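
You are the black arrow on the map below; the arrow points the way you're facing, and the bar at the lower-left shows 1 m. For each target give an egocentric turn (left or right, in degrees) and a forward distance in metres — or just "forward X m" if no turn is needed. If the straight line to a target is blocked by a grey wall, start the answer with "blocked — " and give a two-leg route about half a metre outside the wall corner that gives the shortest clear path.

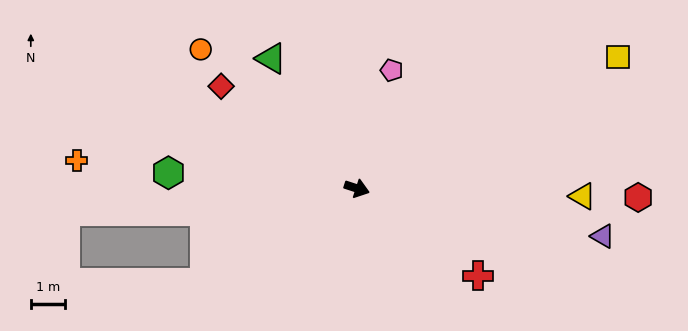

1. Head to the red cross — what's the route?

turn right 18°, forward 4.3 m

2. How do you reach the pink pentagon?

turn left 92°, forward 3.6 m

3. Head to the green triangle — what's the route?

turn left 141°, forward 4.5 m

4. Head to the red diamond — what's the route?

turn left 161°, forward 4.9 m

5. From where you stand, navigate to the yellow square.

turn left 45°, forward 8.5 m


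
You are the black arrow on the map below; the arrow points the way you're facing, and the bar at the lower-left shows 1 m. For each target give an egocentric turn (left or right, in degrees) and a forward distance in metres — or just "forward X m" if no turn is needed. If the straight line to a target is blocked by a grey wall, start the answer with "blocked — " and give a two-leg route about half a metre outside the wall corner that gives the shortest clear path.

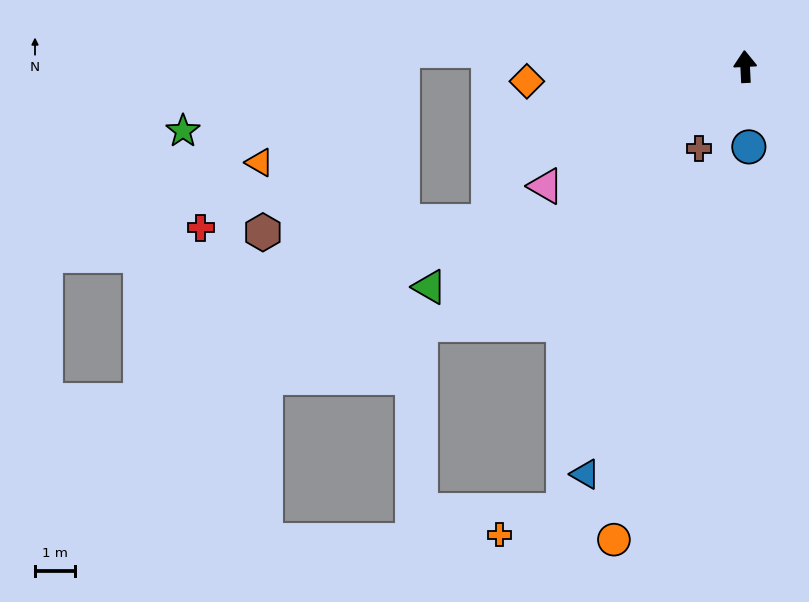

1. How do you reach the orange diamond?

turn left 91°, forward 5.4 m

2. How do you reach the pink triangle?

turn left 118°, forward 5.8 m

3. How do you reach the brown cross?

turn left 148°, forward 2.3 m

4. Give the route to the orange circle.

turn left 162°, forward 12.2 m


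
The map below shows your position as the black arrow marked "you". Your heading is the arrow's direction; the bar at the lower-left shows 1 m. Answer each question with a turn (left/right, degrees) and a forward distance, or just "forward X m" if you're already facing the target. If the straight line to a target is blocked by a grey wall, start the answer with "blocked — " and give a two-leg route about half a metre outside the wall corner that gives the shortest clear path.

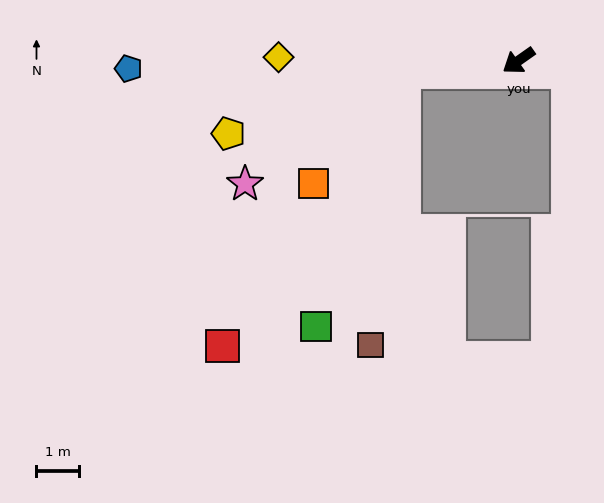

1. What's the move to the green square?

blocked — turn right 30°, forward 2.7 m, then turn left 66°, forward 6.3 m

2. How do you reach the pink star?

blocked — turn right 30°, forward 2.7 m, then turn left 30°, forward 4.5 m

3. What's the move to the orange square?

blocked — turn right 30°, forward 2.7 m, then turn left 46°, forward 3.4 m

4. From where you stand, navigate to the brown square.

blocked — turn right 30°, forward 2.7 m, then turn left 78°, forward 6.4 m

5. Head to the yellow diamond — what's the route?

turn right 36°, forward 5.6 m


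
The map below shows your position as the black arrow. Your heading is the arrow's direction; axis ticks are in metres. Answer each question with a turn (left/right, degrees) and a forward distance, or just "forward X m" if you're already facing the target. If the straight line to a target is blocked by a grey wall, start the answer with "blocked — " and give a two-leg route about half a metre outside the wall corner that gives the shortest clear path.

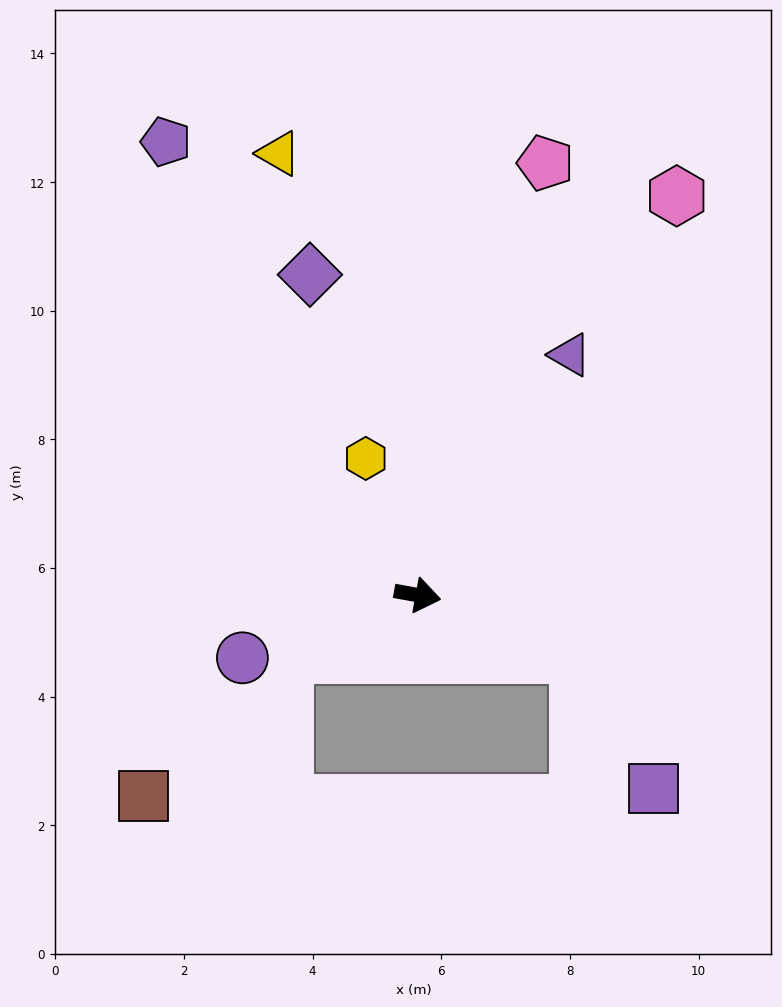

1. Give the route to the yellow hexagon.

turn left 121°, forward 2.3 m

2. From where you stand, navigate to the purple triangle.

turn left 68°, forward 4.4 m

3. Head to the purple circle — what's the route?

turn right 150°, forward 2.9 m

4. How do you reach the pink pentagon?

turn left 84°, forward 7.0 m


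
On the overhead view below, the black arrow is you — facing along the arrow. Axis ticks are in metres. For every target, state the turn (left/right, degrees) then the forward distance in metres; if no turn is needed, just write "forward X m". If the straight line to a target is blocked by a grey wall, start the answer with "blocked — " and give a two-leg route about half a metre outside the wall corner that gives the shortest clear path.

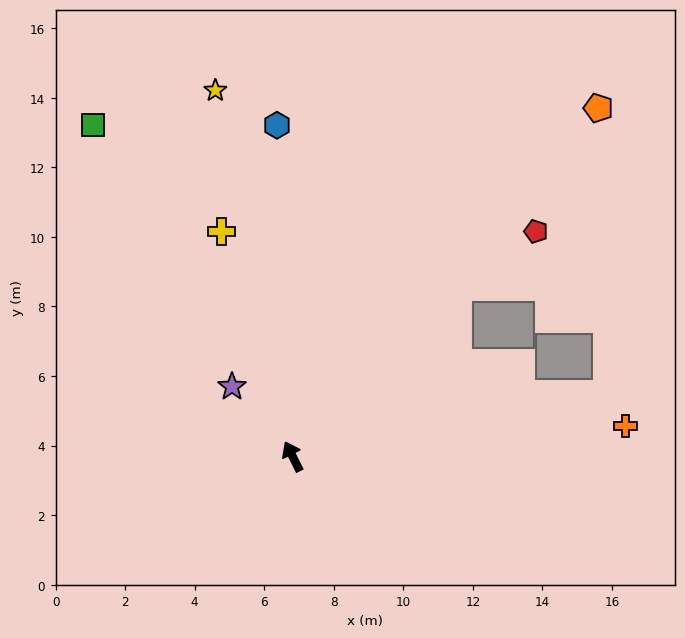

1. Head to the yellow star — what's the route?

turn right 15°, forward 10.8 m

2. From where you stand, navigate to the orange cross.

turn right 111°, forward 9.6 m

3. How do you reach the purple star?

turn left 15°, forward 2.7 m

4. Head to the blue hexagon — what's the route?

turn right 24°, forward 9.5 m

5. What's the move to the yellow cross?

turn right 9°, forward 6.8 m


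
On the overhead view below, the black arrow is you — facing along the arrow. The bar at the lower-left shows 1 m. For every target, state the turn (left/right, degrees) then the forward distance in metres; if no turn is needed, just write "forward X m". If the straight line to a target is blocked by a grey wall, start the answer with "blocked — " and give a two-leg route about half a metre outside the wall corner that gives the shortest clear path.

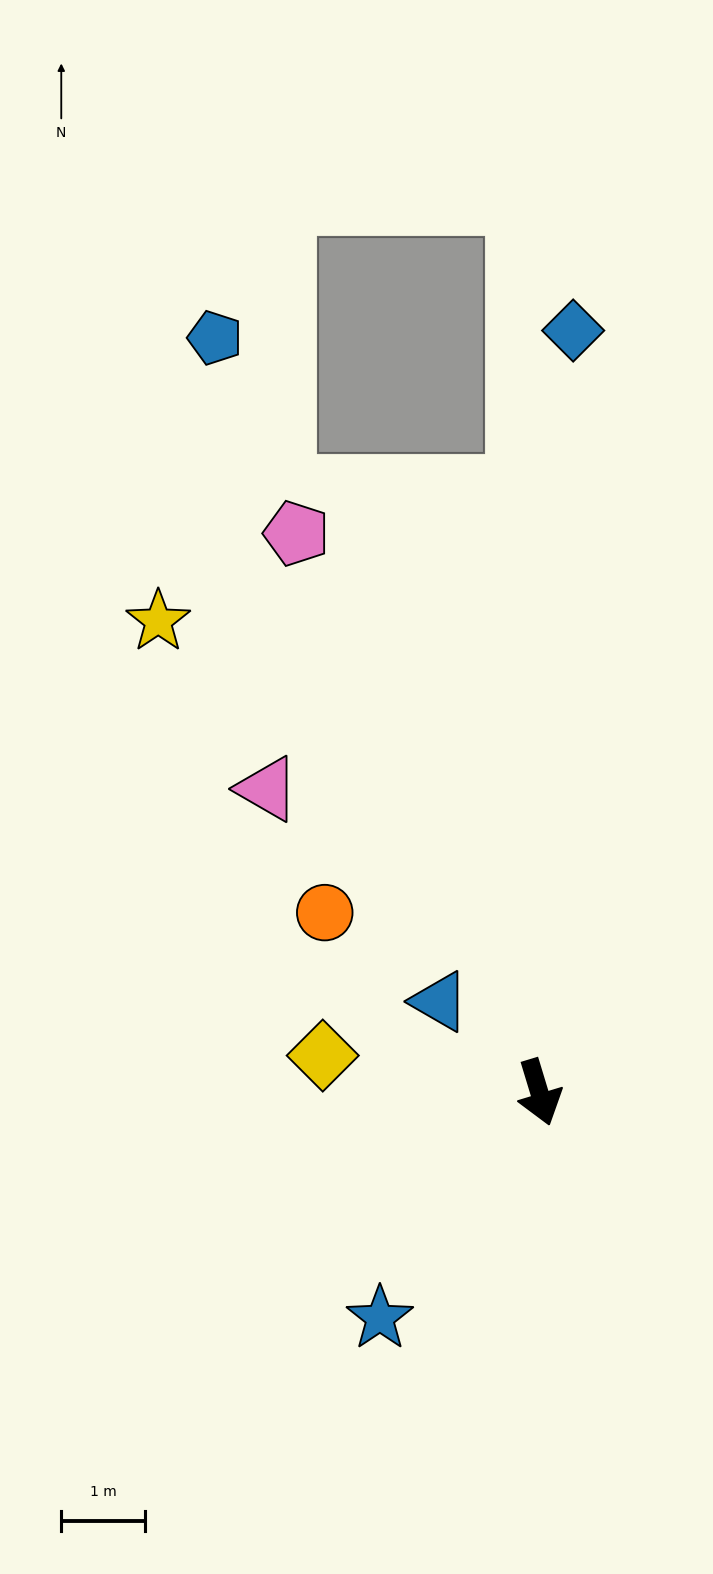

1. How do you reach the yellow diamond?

turn right 117°, forward 2.6 m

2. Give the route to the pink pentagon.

turn right 173°, forward 7.3 m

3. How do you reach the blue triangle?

turn right 149°, forward 1.6 m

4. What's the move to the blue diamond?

turn left 161°, forward 9.1 m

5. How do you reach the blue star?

turn right 52°, forward 3.3 m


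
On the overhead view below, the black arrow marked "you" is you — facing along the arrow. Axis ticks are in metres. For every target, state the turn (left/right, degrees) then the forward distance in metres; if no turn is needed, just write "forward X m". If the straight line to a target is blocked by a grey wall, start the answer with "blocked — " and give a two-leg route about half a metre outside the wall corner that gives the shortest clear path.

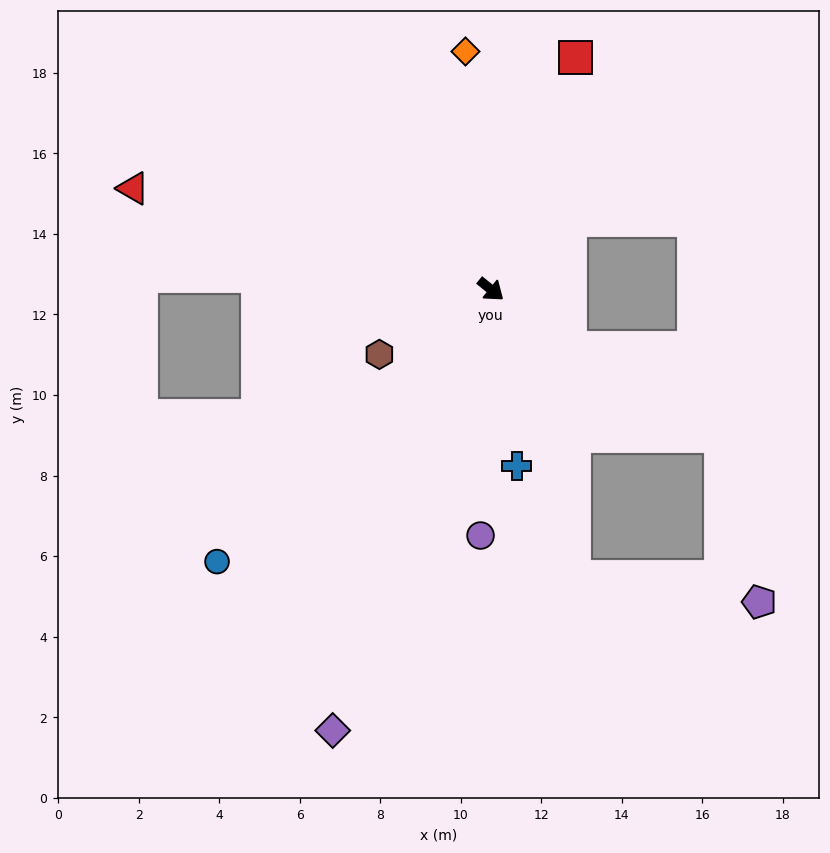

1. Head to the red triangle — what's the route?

turn right 157°, forward 9.2 m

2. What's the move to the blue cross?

turn right 43°, forward 4.4 m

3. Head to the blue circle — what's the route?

turn right 96°, forward 9.6 m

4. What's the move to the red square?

turn left 109°, forward 6.1 m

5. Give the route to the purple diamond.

turn right 71°, forward 11.6 m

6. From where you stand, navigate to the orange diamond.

turn left 135°, forward 5.9 m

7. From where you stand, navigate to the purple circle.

turn right 53°, forward 6.1 m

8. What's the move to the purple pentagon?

blocked — turn right 35°, forward 7.4 m, then turn left 66°, forward 4.7 m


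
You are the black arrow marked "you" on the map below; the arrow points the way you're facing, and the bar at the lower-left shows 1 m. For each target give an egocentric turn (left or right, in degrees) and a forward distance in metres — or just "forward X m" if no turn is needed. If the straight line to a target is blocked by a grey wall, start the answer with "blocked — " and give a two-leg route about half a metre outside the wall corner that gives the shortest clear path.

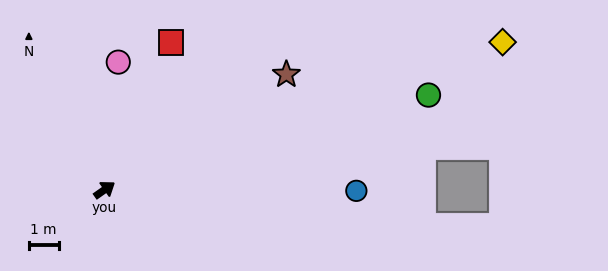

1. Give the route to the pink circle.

turn left 49°, forward 4.3 m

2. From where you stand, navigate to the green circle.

turn right 19°, forward 11.4 m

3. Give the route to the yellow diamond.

turn right 15°, forward 14.3 m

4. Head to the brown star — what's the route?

turn right 3°, forward 7.3 m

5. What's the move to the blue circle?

turn right 36°, forward 8.5 m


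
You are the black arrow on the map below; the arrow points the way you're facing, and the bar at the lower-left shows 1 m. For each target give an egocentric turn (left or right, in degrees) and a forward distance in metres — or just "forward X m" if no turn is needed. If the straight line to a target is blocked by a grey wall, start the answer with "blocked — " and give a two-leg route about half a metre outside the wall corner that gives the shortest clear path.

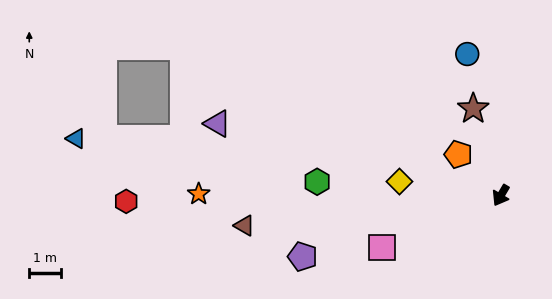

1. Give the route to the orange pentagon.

turn right 104°, forward 1.8 m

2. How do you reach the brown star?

turn right 132°, forward 2.8 m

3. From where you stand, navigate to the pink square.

turn right 36°, forward 4.0 m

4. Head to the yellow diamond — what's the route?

turn right 67°, forward 3.2 m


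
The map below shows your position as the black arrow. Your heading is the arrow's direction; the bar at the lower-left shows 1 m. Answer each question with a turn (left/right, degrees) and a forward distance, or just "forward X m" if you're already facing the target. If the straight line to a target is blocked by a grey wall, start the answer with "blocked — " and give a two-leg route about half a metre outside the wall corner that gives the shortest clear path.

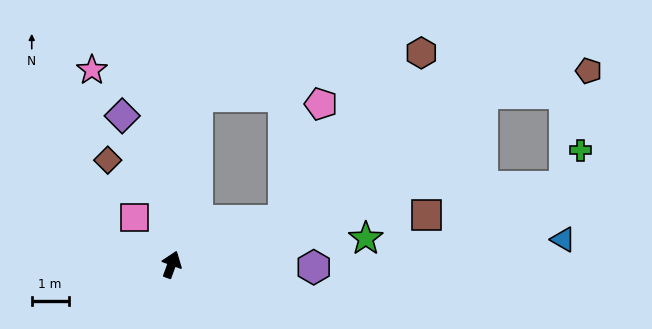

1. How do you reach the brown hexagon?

blocked — turn right 48°, forward 3.3 m, then turn left 29°, forward 5.9 m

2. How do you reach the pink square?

turn left 59°, forward 1.6 m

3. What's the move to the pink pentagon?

blocked — turn right 48°, forward 3.3 m, then turn left 50°, forward 3.3 m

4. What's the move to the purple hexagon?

turn right 71°, forward 3.9 m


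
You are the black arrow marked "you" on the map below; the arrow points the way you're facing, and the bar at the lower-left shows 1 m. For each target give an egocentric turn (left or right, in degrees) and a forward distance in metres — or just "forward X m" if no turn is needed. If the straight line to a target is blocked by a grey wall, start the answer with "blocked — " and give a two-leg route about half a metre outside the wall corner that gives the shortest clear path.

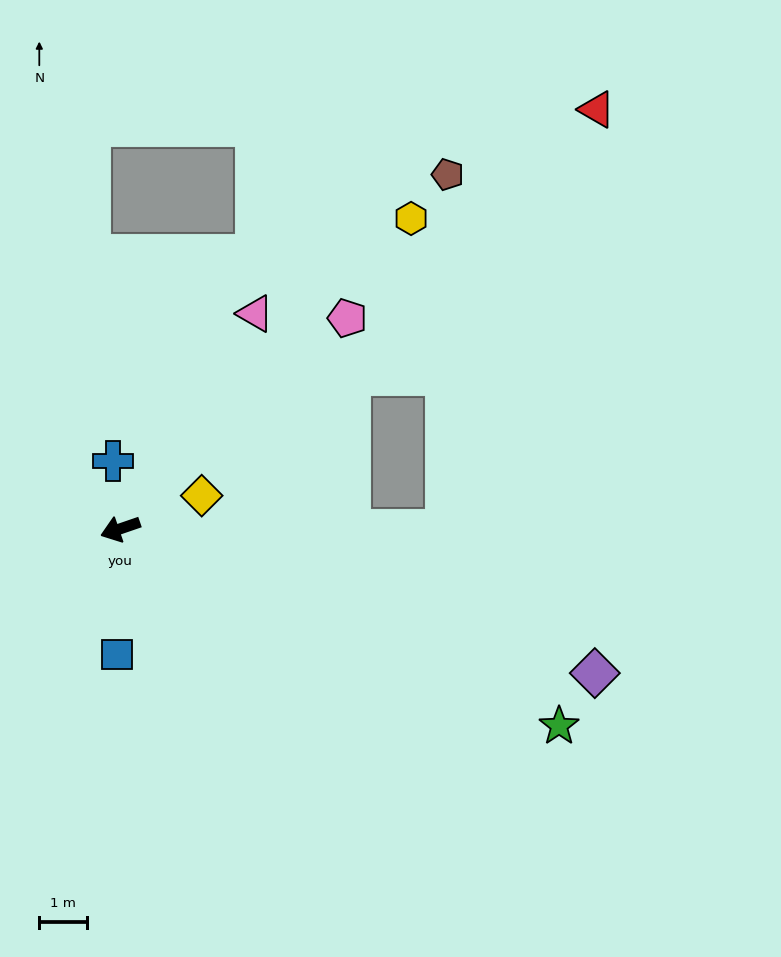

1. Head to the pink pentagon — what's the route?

turn right 156°, forward 6.5 m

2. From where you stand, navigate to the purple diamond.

turn left 144°, forward 10.4 m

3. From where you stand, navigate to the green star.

turn left 137°, forward 10.1 m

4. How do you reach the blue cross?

turn right 103°, forward 1.4 m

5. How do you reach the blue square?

turn left 70°, forward 2.6 m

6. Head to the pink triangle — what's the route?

turn right 141°, forward 5.3 m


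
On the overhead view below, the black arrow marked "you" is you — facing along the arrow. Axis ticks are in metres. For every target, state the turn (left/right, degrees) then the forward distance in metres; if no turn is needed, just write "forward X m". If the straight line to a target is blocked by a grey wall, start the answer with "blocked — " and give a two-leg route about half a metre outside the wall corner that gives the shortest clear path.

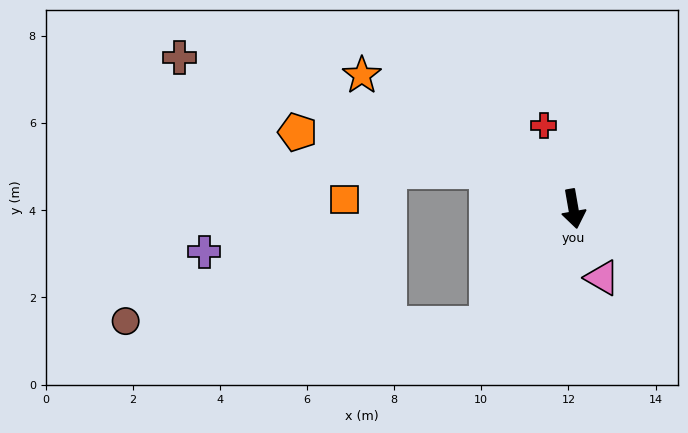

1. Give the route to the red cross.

turn right 170°, forward 2.0 m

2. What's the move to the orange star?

turn right 132°, forward 5.7 m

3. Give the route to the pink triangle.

turn left 13°, forward 1.7 m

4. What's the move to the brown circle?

blocked — turn right 46°, forward 3.3 m, then turn right 54°, forward 8.3 m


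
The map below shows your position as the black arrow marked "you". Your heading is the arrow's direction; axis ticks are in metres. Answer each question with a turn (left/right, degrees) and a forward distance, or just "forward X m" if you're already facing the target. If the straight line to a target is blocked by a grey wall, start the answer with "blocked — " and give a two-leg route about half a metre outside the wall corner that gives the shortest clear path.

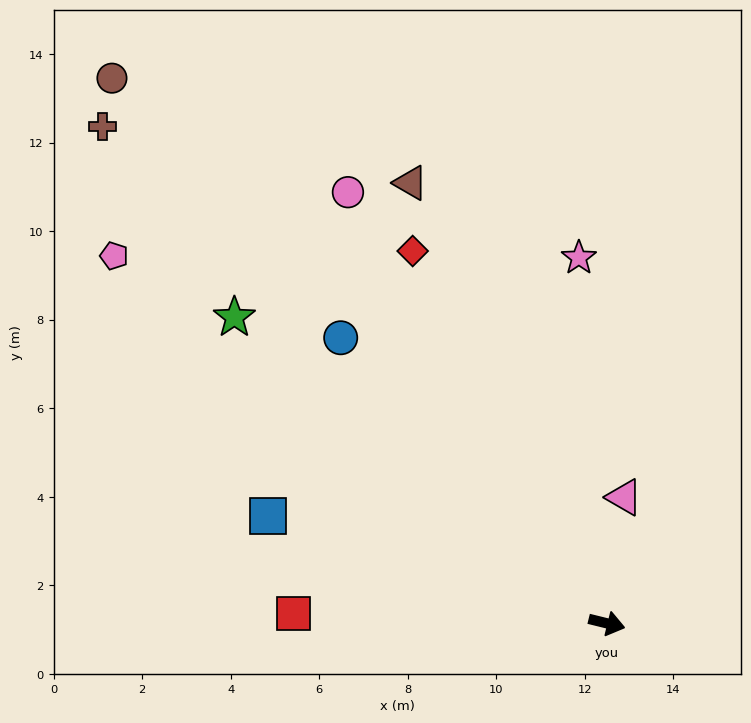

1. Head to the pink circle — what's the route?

turn left 135°, forward 11.4 m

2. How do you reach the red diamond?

turn left 131°, forward 9.5 m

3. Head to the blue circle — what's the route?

turn left 147°, forward 8.8 m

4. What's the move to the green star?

turn left 154°, forward 10.9 m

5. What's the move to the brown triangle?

turn left 128°, forward 10.9 m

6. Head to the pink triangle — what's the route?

turn left 96°, forward 2.9 m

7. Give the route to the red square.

turn right 168°, forward 7.1 m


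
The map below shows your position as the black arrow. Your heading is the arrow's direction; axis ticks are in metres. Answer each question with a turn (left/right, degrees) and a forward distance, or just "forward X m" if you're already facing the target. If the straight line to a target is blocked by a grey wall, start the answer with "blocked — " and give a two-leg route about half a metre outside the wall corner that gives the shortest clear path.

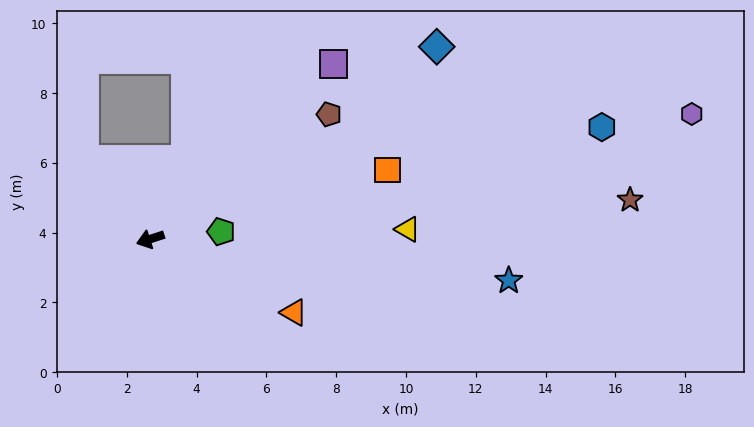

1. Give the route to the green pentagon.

turn left 168°, forward 2.0 m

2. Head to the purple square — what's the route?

turn right 154°, forward 7.3 m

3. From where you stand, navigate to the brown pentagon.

turn right 163°, forward 6.2 m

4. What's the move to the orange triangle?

turn left 135°, forward 4.6 m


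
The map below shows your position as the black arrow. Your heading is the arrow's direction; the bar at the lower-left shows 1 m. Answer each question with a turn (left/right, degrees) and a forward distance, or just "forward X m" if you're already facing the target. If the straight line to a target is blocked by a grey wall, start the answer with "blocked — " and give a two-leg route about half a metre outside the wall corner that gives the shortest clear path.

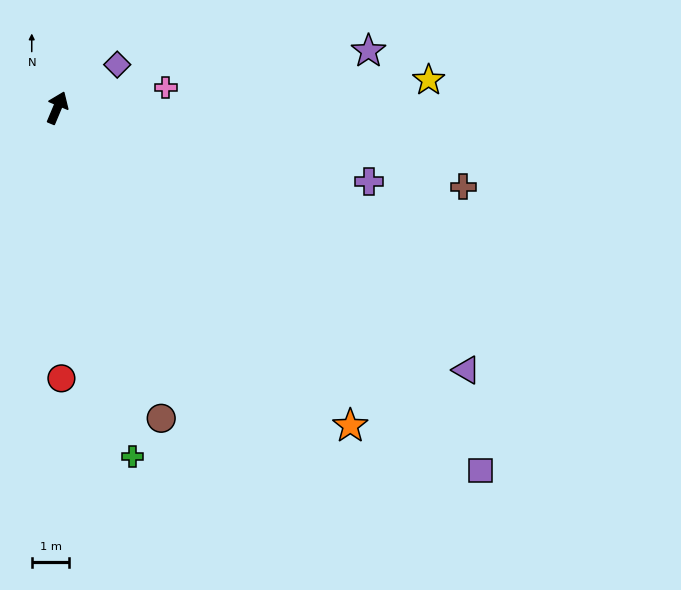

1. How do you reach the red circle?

turn right 156°, forward 7.2 m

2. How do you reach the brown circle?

turn right 139°, forward 8.7 m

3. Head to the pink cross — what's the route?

turn right 57°, forward 2.9 m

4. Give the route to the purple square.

turn right 108°, forward 14.8 m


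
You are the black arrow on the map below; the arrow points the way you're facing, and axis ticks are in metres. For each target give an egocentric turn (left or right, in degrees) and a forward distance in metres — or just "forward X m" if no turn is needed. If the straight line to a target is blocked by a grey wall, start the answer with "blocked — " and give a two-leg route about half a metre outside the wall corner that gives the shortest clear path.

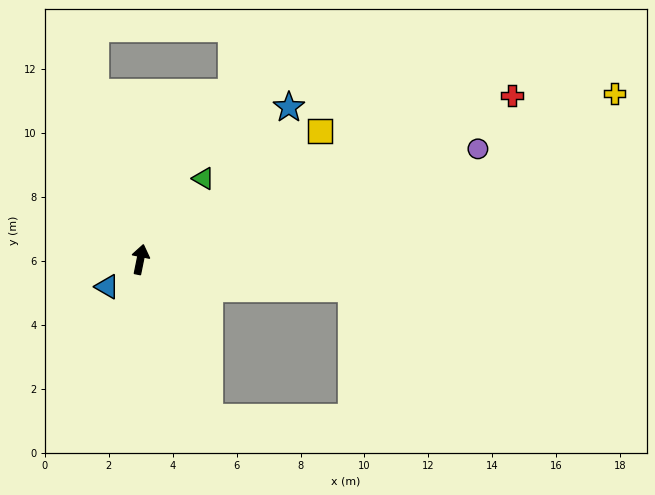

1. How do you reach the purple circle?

turn right 60°, forward 11.1 m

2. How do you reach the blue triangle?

turn left 141°, forward 1.3 m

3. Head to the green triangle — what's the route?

turn right 26°, forward 3.2 m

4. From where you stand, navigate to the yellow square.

turn right 43°, forward 6.9 m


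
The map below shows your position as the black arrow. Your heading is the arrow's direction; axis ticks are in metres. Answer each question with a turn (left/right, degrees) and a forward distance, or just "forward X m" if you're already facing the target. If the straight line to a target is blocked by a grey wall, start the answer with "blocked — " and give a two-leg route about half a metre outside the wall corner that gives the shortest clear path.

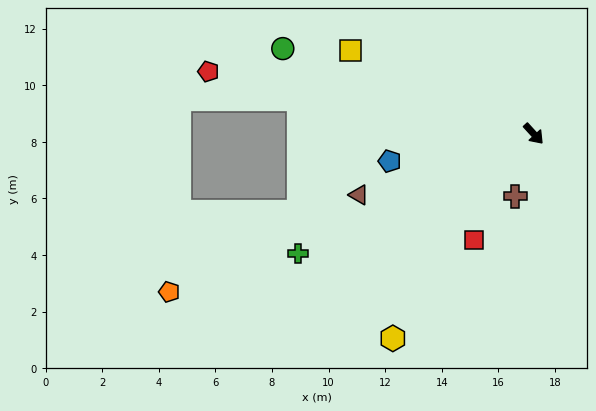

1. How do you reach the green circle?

turn right 151°, forward 9.4 m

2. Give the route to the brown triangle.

turn right 113°, forward 6.5 m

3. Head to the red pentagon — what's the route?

turn right 143°, forward 11.7 m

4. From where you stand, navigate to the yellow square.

turn right 157°, forward 7.1 m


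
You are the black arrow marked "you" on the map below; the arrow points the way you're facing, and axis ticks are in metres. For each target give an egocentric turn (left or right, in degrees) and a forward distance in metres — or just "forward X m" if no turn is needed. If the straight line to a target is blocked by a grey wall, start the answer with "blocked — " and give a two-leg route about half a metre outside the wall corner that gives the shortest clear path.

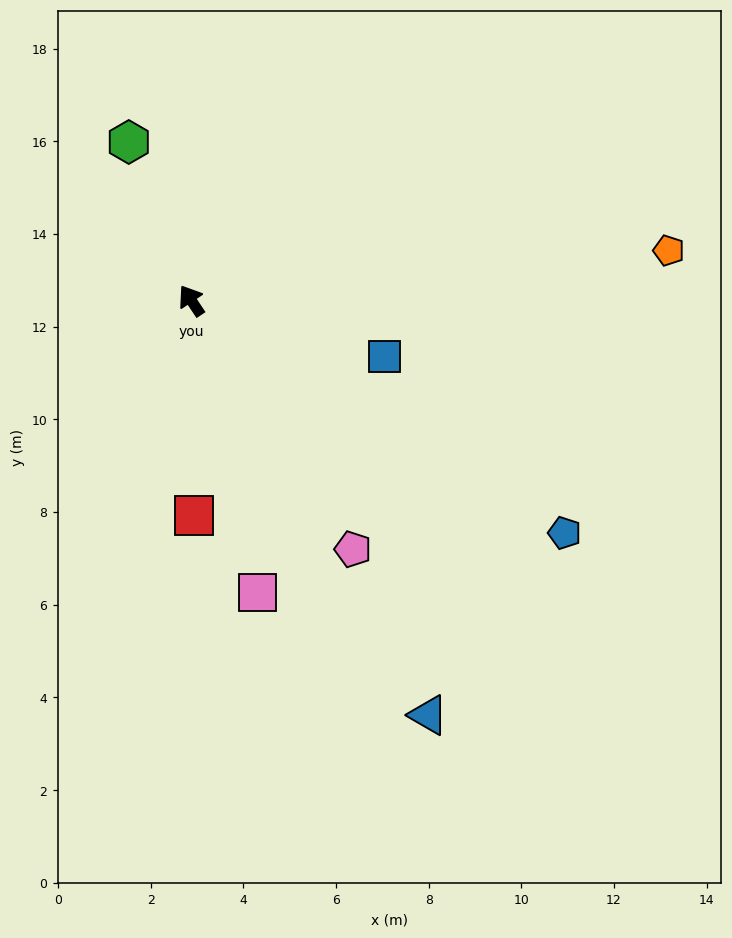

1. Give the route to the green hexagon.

turn right 12°, forward 3.7 m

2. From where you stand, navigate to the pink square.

turn left 159°, forward 6.5 m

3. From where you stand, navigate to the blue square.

turn right 140°, forward 4.3 m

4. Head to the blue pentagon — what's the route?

turn right 156°, forward 9.5 m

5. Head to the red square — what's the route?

turn left 147°, forward 4.6 m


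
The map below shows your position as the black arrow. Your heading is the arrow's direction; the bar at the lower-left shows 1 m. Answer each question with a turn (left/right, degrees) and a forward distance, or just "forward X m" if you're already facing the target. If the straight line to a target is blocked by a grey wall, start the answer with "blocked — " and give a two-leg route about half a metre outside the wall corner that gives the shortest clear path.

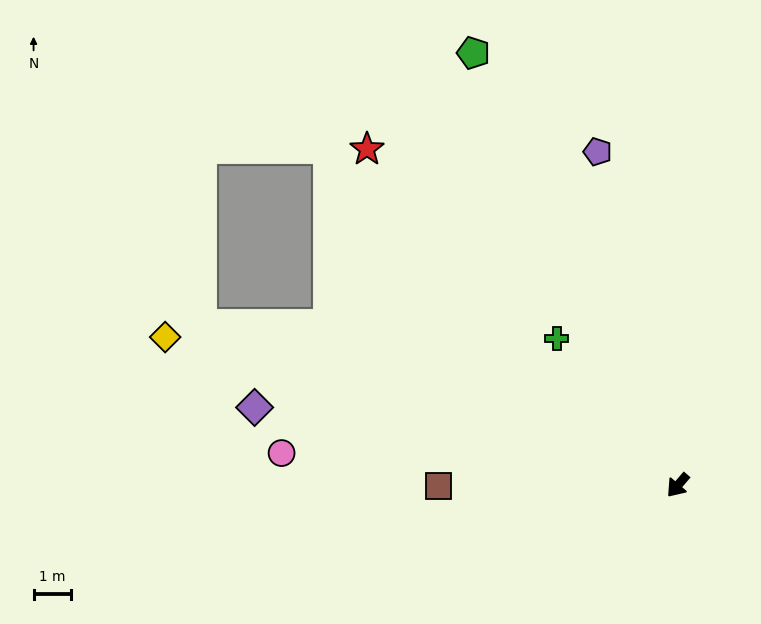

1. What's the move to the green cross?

turn right 100°, forward 5.0 m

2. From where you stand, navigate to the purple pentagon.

turn right 126°, forward 9.1 m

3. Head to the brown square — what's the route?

turn right 49°, forward 6.4 m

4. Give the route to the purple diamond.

turn right 60°, forward 11.4 m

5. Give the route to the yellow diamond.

turn right 65°, forward 14.1 m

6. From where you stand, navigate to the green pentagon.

turn right 114°, forward 12.7 m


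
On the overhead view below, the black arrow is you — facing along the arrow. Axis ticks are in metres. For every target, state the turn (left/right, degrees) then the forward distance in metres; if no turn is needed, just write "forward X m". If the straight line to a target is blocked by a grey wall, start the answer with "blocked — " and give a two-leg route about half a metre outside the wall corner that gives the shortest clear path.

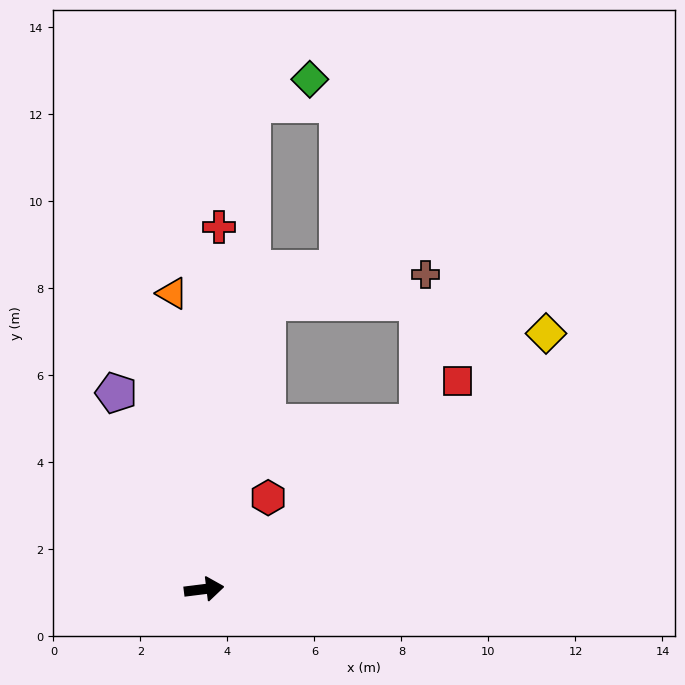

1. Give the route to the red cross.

turn left 81°, forward 8.3 m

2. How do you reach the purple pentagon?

turn left 107°, forward 4.9 m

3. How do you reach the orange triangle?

turn left 89°, forward 6.8 m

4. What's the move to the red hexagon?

turn left 48°, forward 2.6 m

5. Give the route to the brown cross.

blocked — turn left 31°, forward 6.2 m, then turn left 49°, forward 3.4 m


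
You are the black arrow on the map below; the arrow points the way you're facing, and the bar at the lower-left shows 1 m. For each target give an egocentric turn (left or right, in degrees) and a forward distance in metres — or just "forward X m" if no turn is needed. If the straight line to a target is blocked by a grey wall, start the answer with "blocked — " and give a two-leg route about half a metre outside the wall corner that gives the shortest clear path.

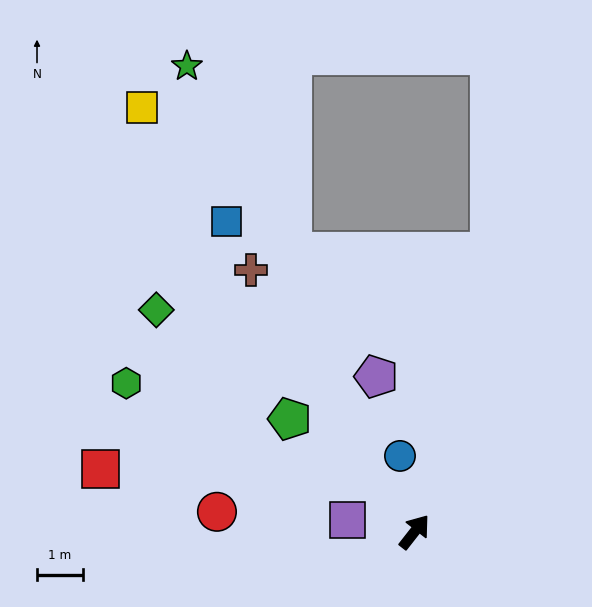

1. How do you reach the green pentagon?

turn left 86°, forward 3.7 m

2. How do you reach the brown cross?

turn left 70°, forward 6.8 m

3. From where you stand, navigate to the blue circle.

turn left 49°, forward 1.7 m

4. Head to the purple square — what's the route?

turn left 118°, forward 1.5 m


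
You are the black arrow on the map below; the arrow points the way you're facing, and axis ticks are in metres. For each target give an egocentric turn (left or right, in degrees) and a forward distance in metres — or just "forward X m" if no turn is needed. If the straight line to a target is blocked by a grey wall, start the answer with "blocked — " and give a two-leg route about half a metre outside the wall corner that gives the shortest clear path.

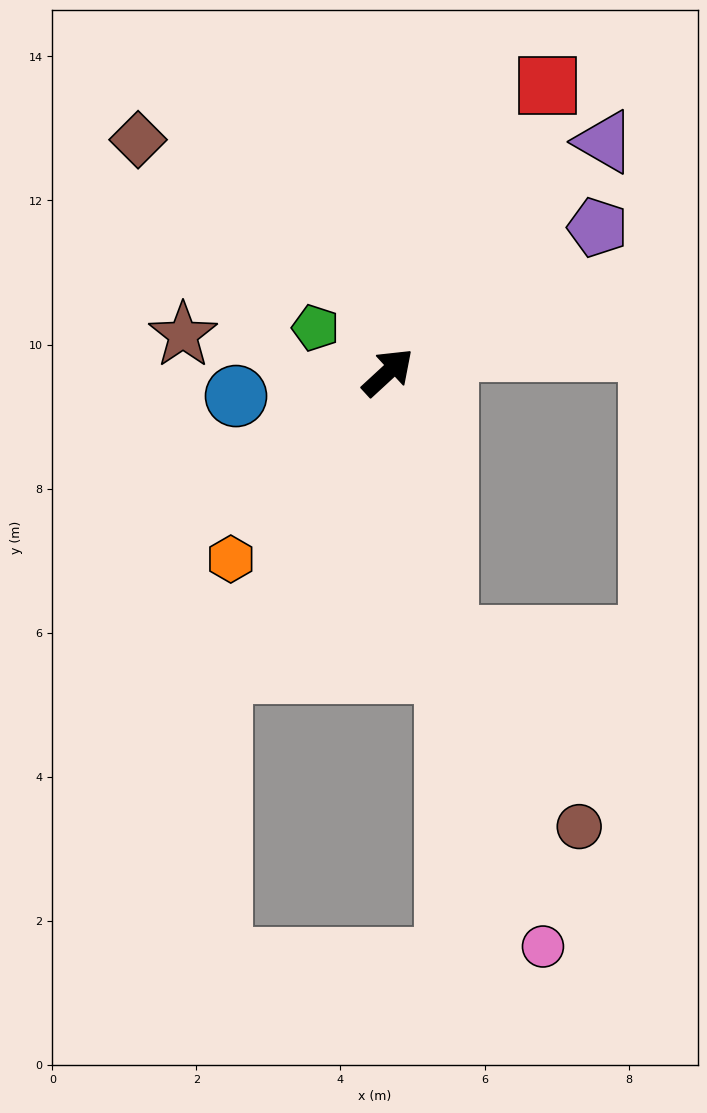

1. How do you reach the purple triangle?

turn left 4°, forward 4.4 m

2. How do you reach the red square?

turn left 18°, forward 4.6 m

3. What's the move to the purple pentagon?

turn right 8°, forward 3.5 m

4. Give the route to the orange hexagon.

turn right 173°, forward 3.4 m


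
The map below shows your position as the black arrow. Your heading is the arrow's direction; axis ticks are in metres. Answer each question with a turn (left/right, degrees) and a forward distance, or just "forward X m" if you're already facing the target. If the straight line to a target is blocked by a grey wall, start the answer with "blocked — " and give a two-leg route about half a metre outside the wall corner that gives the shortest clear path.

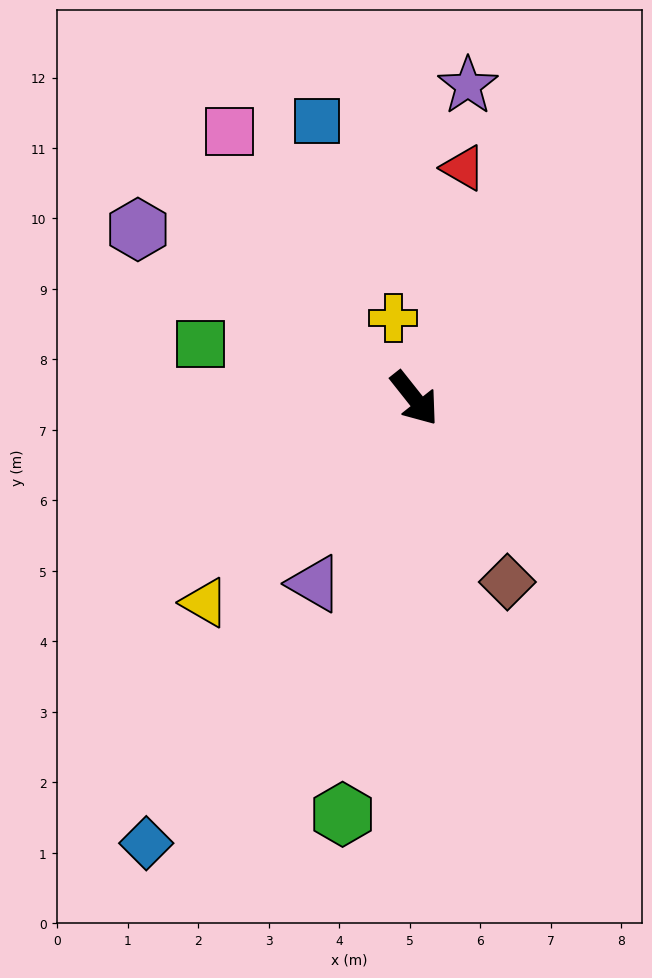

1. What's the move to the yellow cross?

turn left 156°, forward 1.2 m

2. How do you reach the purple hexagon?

turn right 160°, forward 4.6 m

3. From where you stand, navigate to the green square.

turn right 143°, forward 3.1 m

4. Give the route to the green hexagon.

turn right 48°, forward 6.0 m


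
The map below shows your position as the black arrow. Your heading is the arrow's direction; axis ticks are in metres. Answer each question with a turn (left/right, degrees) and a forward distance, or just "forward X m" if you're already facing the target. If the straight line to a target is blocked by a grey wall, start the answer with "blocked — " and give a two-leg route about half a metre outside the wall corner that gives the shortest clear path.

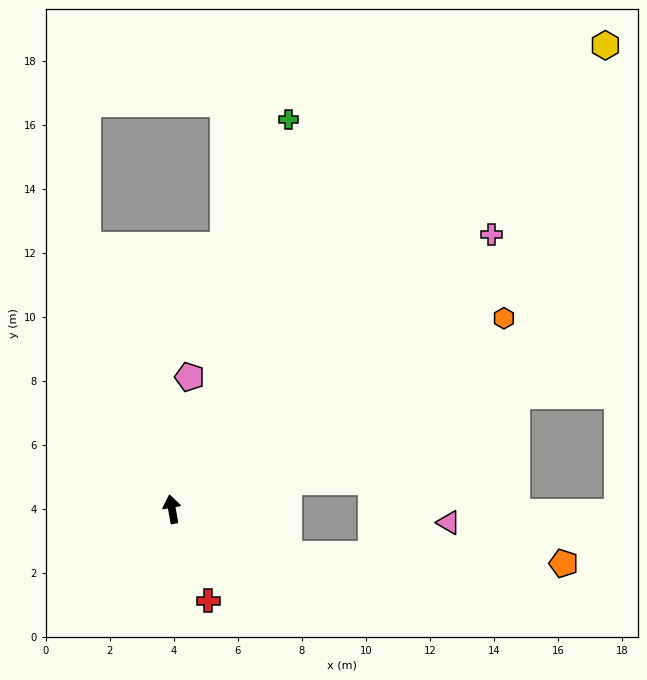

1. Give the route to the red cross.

turn right 168°, forward 3.1 m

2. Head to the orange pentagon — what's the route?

blocked — turn right 121°, forward 3.9 m, then turn left 19°, forward 8.6 m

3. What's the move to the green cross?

turn right 27°, forward 12.7 m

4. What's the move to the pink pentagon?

turn right 18°, forward 4.2 m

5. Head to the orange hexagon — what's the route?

turn right 70°, forward 12.0 m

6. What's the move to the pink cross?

turn right 59°, forward 13.2 m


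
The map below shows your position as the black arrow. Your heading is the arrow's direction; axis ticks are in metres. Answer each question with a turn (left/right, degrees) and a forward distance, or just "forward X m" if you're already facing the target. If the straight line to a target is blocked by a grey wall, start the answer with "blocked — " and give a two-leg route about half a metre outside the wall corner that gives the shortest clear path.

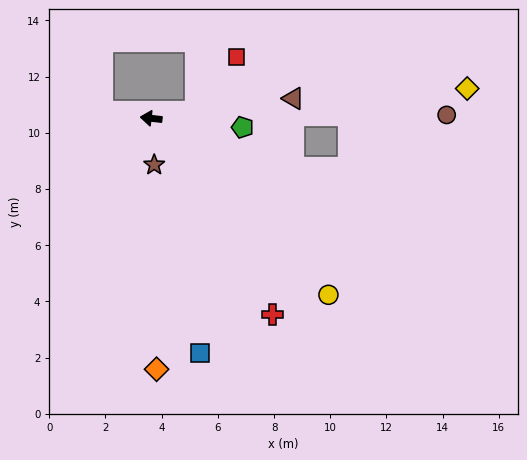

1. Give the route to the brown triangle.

turn right 166°, forward 5.1 m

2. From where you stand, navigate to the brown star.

turn left 100°, forward 1.7 m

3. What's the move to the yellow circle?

turn left 142°, forward 8.9 m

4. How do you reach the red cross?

turn left 128°, forward 8.2 m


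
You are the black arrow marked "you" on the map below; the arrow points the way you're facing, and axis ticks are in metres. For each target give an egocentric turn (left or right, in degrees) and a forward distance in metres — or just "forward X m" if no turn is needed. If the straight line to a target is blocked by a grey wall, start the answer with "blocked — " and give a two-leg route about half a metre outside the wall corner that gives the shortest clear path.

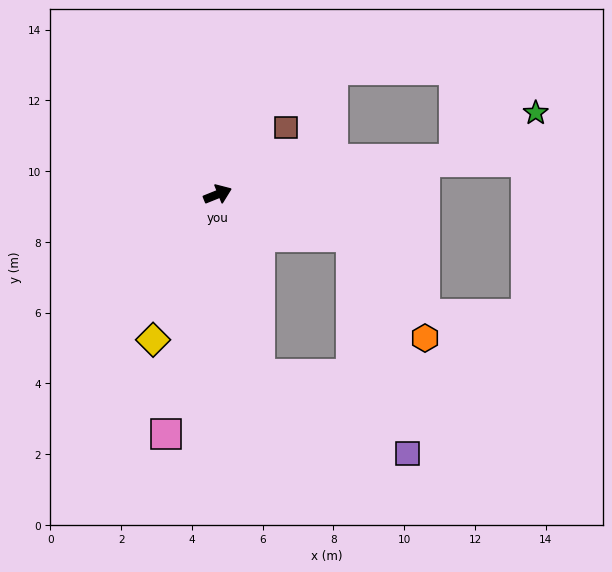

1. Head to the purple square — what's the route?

blocked — turn right 99°, forward 5.2 m, then turn left 49°, forward 4.7 m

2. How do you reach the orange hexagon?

blocked — turn right 40°, forward 4.0 m, then turn right 36°, forward 3.5 m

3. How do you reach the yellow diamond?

turn right 136°, forward 4.5 m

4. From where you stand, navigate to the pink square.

turn right 124°, forward 6.9 m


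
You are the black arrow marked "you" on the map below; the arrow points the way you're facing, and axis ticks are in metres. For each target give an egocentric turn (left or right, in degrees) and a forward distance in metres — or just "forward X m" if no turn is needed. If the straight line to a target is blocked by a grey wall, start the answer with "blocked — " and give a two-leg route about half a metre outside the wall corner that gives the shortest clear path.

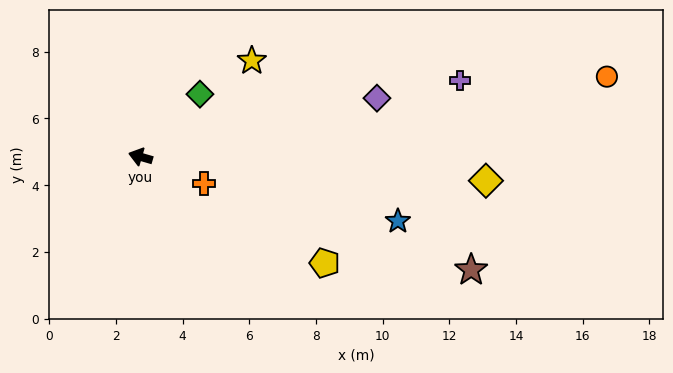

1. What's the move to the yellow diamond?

turn right 168°, forward 10.4 m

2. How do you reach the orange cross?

turn left 173°, forward 2.1 m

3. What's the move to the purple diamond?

turn right 150°, forward 7.3 m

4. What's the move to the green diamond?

turn right 117°, forward 2.6 m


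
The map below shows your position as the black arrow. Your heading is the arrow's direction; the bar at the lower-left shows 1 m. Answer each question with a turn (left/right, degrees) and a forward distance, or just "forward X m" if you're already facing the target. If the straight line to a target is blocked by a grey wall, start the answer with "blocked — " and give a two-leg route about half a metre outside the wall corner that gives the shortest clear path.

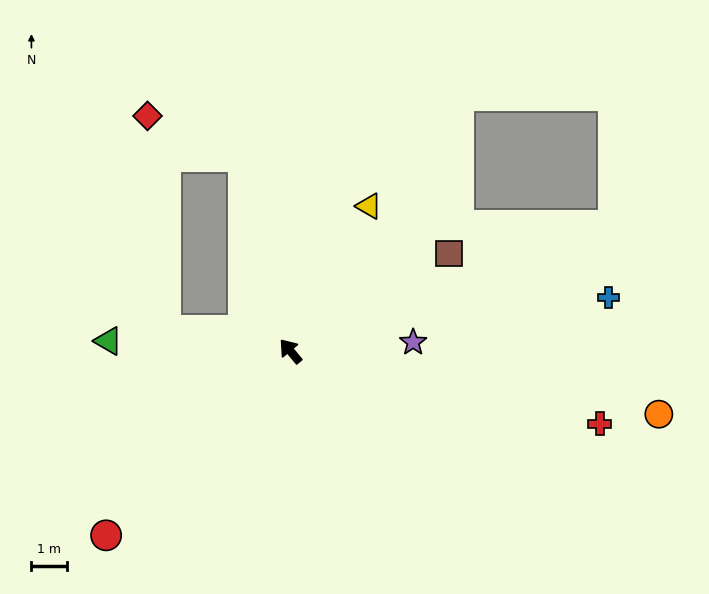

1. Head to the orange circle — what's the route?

turn right 140°, forward 10.5 m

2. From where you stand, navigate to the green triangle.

turn left 47°, forward 5.1 m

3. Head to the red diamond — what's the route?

blocked — turn right 26°, forward 5.6 m, then turn left 53°, forward 2.9 m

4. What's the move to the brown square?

turn right 98°, forward 5.2 m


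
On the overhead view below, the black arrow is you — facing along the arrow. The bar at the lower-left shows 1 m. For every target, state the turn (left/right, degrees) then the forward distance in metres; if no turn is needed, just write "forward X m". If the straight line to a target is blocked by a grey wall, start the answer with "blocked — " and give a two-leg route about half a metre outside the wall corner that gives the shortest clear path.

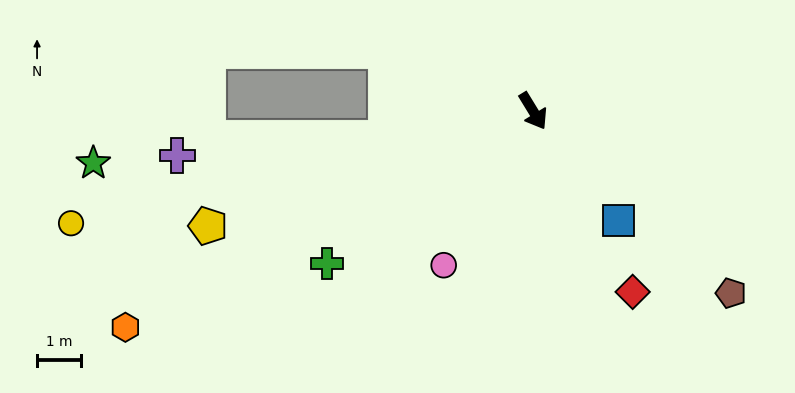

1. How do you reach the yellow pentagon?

turn right 102°, forward 7.9 m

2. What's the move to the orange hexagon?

turn right 94°, forward 10.6 m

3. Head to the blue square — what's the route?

turn left 6°, forward 3.2 m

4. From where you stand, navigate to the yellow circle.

turn right 108°, forward 10.9 m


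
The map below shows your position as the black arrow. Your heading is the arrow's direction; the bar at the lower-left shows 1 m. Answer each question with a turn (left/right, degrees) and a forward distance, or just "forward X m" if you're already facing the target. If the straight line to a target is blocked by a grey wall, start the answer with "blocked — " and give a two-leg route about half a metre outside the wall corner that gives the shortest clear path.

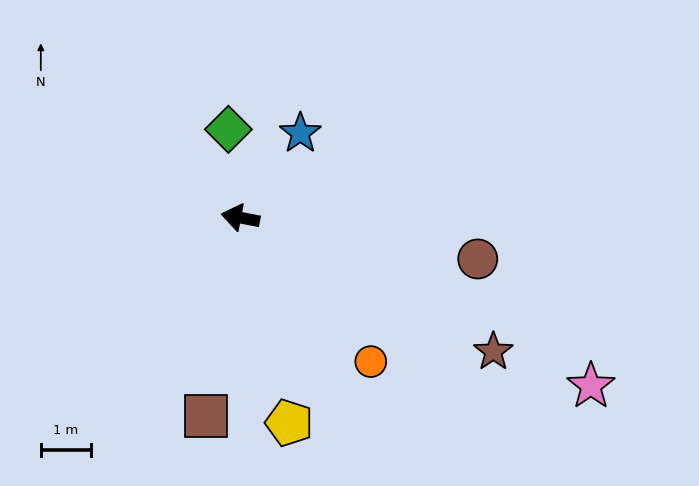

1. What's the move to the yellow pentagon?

turn left 114°, forward 4.2 m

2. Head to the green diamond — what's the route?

turn right 71°, forward 1.8 m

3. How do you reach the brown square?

turn left 91°, forward 4.0 m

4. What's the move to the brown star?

turn left 163°, forward 5.6 m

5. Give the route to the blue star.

turn right 115°, forward 2.0 m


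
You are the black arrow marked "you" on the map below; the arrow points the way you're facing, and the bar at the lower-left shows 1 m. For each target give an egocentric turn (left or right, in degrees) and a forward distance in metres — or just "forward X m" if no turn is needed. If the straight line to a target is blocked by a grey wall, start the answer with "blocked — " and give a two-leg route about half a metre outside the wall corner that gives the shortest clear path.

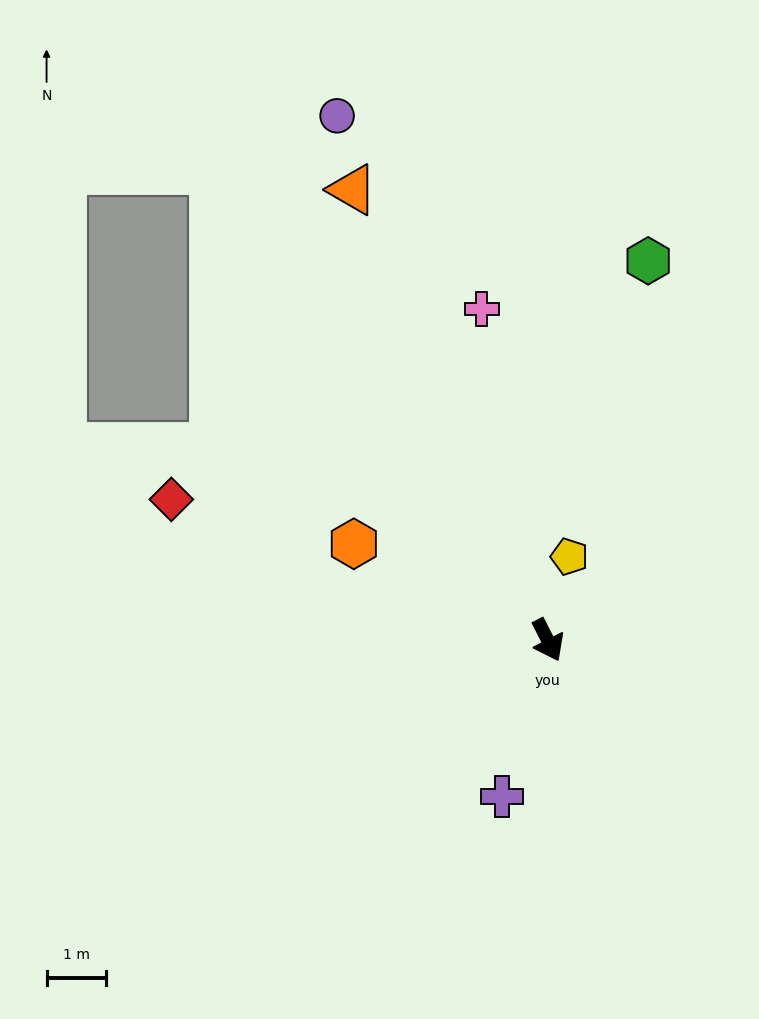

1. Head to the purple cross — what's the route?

turn right 43°, forward 2.8 m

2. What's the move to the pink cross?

turn left 164°, forward 5.7 m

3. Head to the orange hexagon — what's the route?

turn right 143°, forward 3.7 m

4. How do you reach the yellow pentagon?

turn left 139°, forward 1.5 m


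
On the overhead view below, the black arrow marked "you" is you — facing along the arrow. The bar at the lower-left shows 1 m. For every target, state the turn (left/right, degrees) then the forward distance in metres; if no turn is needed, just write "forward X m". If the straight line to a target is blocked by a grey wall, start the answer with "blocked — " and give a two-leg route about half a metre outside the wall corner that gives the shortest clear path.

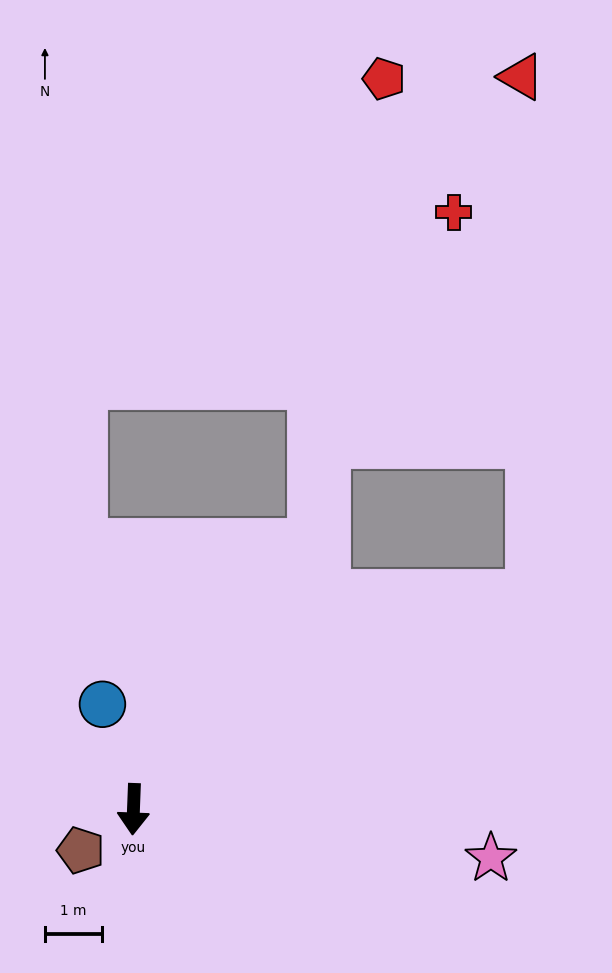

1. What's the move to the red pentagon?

blocked — turn left 148°, forward 5.6 m, then turn left 25°, forward 8.3 m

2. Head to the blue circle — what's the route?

turn right 161°, forward 1.9 m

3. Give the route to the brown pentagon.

turn right 50°, forward 1.2 m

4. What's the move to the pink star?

turn left 84°, forward 6.4 m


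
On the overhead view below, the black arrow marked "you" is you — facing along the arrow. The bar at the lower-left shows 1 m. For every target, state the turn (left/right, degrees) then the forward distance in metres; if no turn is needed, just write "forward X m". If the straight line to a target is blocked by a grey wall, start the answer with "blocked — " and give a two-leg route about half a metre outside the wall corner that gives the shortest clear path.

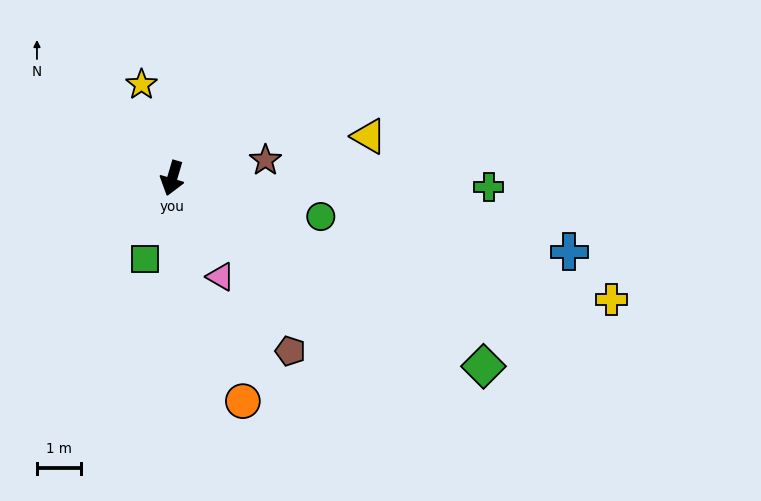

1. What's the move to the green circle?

turn left 92°, forward 3.5 m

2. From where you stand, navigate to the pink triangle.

turn left 43°, forward 2.5 m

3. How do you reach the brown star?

turn left 117°, forward 2.2 m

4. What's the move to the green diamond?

turn left 75°, forward 8.3 m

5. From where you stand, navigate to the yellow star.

turn right 145°, forward 2.3 m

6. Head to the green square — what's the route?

turn right 2°, forward 2.0 m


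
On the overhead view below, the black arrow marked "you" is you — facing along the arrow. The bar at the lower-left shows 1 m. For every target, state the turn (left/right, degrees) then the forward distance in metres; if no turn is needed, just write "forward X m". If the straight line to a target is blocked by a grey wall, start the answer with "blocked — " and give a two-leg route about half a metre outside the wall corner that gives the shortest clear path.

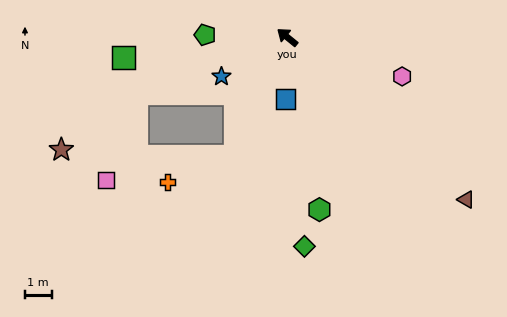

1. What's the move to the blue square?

turn left 127°, forward 2.3 m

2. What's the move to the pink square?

blocked — turn left 105°, forward 4.8 m, then turn right 55°, forward 4.9 m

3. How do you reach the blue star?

turn left 70°, forward 2.9 m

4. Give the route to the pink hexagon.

turn right 160°, forward 4.6 m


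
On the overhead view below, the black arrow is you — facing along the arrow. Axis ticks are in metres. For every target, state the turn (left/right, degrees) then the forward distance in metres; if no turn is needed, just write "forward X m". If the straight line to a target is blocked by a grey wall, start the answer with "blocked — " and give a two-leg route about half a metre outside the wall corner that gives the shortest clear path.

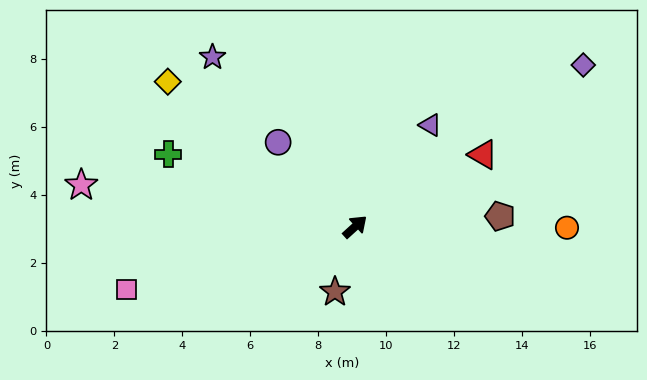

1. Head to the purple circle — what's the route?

turn left 90°, forward 3.4 m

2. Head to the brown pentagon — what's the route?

turn right 38°, forward 4.3 m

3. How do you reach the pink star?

turn left 129°, forward 8.2 m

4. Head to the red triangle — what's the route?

turn right 13°, forward 4.3 m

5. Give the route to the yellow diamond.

turn left 100°, forward 7.0 m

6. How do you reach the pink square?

turn left 153°, forward 7.0 m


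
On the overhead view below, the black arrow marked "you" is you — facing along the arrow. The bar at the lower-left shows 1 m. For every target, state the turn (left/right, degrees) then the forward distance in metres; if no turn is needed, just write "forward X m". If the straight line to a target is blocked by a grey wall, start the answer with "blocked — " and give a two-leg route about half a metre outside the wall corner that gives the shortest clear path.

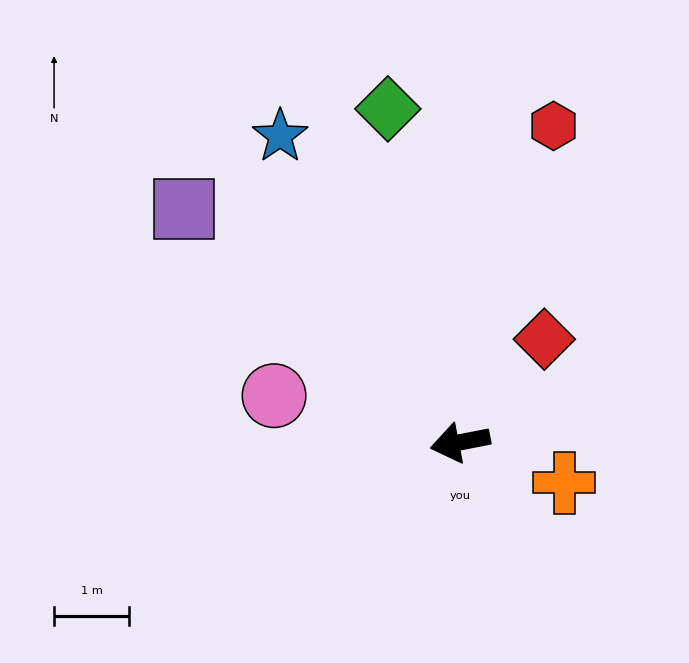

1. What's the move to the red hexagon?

turn right 117°, forward 4.4 m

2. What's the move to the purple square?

turn right 51°, forward 4.8 m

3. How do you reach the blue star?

turn right 71°, forward 4.7 m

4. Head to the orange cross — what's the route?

turn left 148°, forward 1.5 m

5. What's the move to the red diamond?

turn right 140°, forward 1.8 m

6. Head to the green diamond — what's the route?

turn right 89°, forward 4.6 m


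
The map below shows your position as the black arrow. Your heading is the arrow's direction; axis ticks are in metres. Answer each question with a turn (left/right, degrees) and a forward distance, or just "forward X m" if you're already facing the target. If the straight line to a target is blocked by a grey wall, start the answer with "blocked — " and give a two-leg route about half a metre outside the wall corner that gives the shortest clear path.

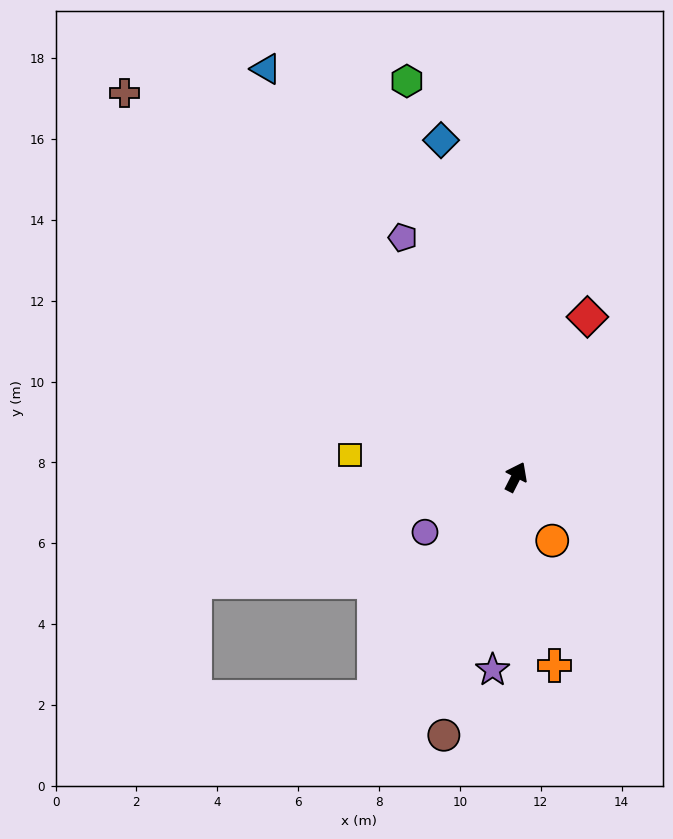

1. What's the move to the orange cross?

turn right 141°, forward 4.8 m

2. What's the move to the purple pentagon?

turn left 52°, forward 6.6 m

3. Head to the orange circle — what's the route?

turn right 123°, forward 1.8 m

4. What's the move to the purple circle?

turn left 148°, forward 2.6 m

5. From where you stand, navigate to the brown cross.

turn left 73°, forward 13.6 m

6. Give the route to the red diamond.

turn left 3°, forward 4.3 m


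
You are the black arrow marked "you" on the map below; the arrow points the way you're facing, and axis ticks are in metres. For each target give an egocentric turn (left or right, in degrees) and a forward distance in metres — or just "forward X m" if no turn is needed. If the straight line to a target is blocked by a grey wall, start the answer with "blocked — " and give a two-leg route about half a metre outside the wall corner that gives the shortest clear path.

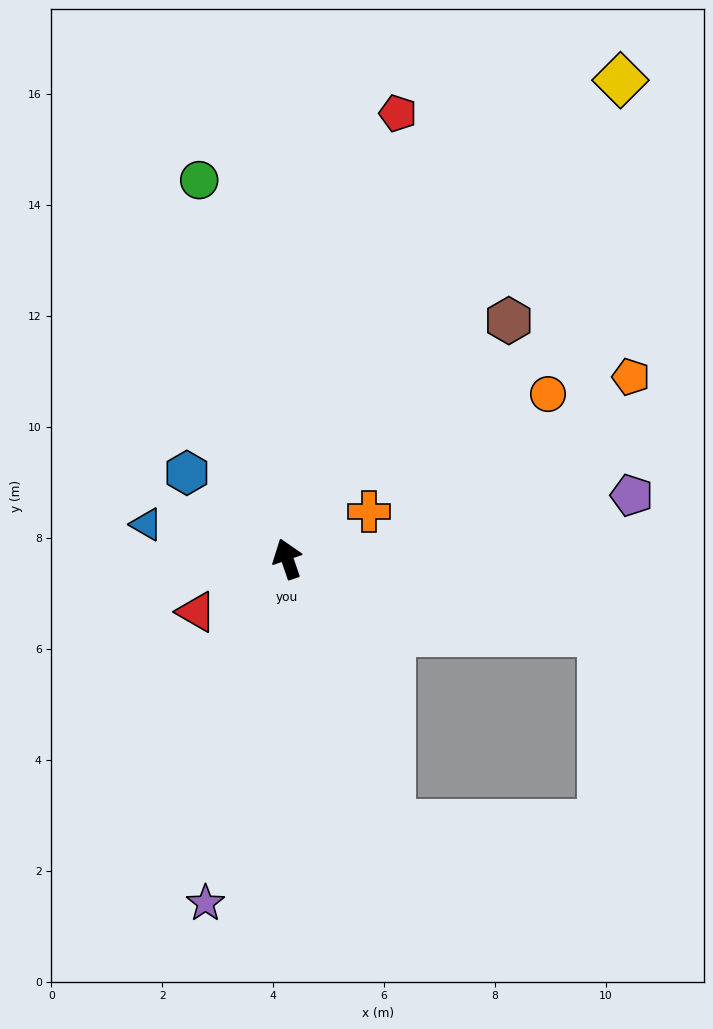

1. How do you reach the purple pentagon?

turn right 98°, forward 6.3 m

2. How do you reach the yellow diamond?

turn right 54°, forward 10.5 m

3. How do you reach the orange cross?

turn right 79°, forward 1.7 m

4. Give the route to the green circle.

turn right 6°, forward 7.0 m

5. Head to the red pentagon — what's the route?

turn right 33°, forward 8.3 m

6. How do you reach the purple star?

turn left 148°, forward 6.4 m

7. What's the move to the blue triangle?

turn left 57°, forward 2.6 m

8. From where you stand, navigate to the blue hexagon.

turn left 30°, forward 2.4 m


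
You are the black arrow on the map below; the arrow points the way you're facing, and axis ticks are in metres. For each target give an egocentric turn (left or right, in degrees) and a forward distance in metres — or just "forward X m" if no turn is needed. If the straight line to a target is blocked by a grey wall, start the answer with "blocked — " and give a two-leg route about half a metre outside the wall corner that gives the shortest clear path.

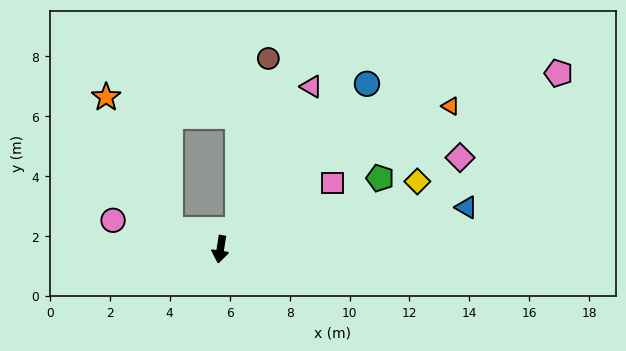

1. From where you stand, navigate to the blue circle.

turn left 147°, forward 7.4 m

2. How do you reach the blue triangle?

turn left 109°, forward 8.3 m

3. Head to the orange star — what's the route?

blocked — turn right 103°, forward 1.8 m, then turn right 42°, forward 4.9 m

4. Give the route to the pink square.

turn left 130°, forward 4.3 m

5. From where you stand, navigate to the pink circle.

turn right 96°, forward 3.7 m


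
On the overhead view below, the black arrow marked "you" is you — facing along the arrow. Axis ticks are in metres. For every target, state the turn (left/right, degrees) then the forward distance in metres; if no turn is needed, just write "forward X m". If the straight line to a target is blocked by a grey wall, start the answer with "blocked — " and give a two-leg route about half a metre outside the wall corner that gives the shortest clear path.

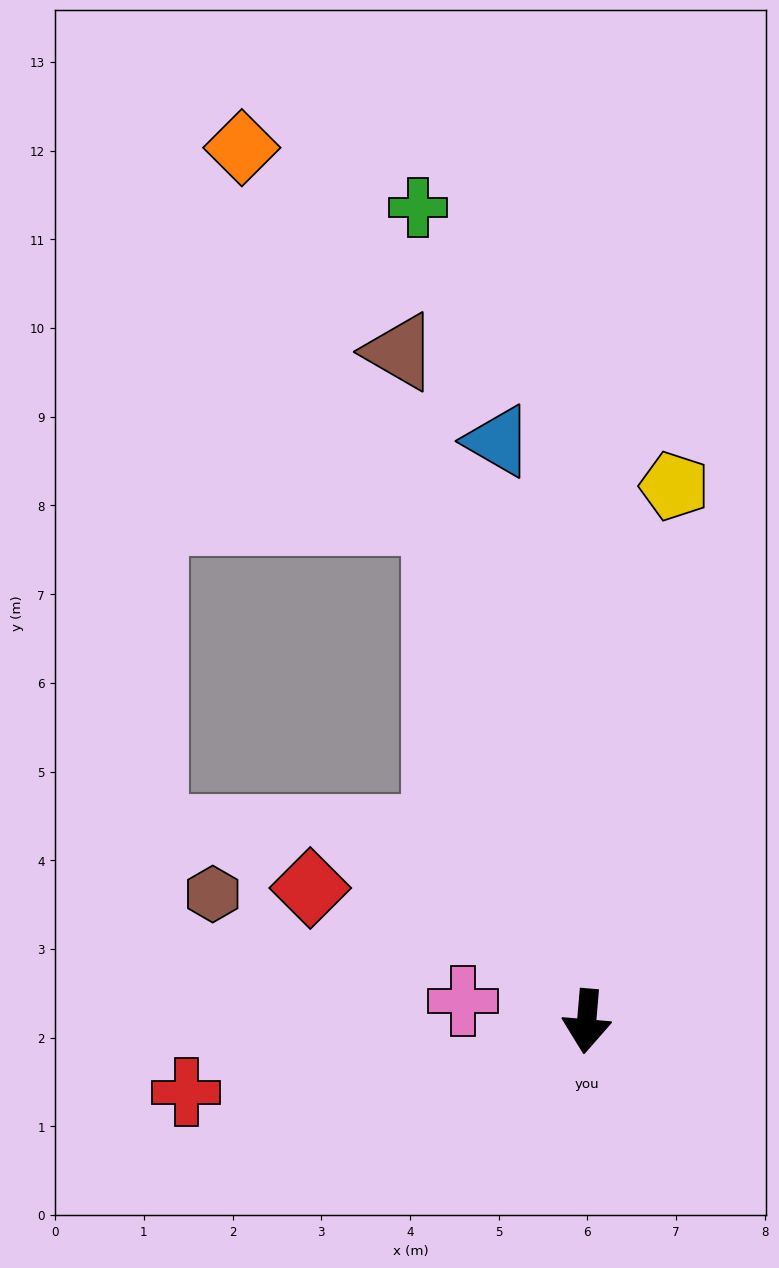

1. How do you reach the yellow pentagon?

turn left 176°, forward 6.1 m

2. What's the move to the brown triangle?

turn right 160°, forward 7.8 m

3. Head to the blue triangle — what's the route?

turn right 166°, forward 6.6 m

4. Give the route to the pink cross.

turn right 95°, forward 1.4 m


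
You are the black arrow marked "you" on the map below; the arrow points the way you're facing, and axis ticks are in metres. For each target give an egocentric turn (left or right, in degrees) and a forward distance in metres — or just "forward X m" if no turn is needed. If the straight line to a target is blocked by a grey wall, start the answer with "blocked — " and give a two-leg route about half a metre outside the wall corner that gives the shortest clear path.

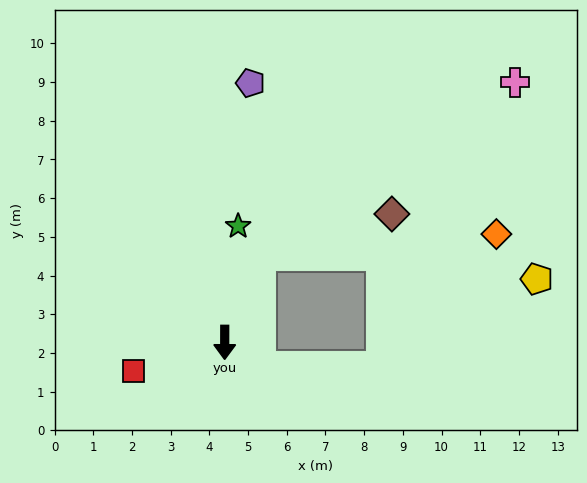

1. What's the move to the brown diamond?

blocked — turn left 159°, forward 2.4 m, then turn right 52°, forward 3.6 m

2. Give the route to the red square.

turn right 73°, forward 2.5 m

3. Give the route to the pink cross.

blocked — turn left 159°, forward 2.4 m, then turn right 35°, forward 8.0 m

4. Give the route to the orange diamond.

blocked — turn left 159°, forward 2.4 m, then turn right 64°, forward 6.1 m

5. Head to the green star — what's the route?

turn left 174°, forward 3.0 m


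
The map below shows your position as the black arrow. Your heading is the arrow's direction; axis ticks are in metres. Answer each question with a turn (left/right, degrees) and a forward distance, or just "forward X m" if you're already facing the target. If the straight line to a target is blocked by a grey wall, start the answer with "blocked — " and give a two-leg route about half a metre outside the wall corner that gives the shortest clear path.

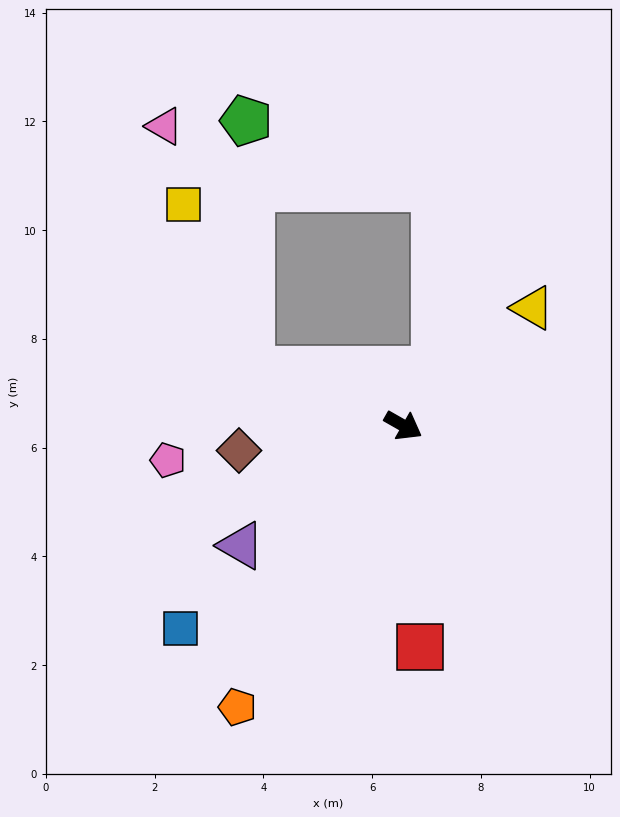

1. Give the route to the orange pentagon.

turn right 91°, forward 6.0 m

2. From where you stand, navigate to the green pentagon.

blocked — turn right 171°, forward 3.0 m, then turn right 68°, forward 4.6 m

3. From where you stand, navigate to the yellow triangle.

turn left 72°, forward 3.2 m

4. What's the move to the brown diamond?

turn right 142°, forward 3.1 m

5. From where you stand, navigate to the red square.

turn right 56°, forward 4.1 m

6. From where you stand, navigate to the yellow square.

blocked — turn right 171°, forward 3.0 m, then turn right 47°, forward 3.3 m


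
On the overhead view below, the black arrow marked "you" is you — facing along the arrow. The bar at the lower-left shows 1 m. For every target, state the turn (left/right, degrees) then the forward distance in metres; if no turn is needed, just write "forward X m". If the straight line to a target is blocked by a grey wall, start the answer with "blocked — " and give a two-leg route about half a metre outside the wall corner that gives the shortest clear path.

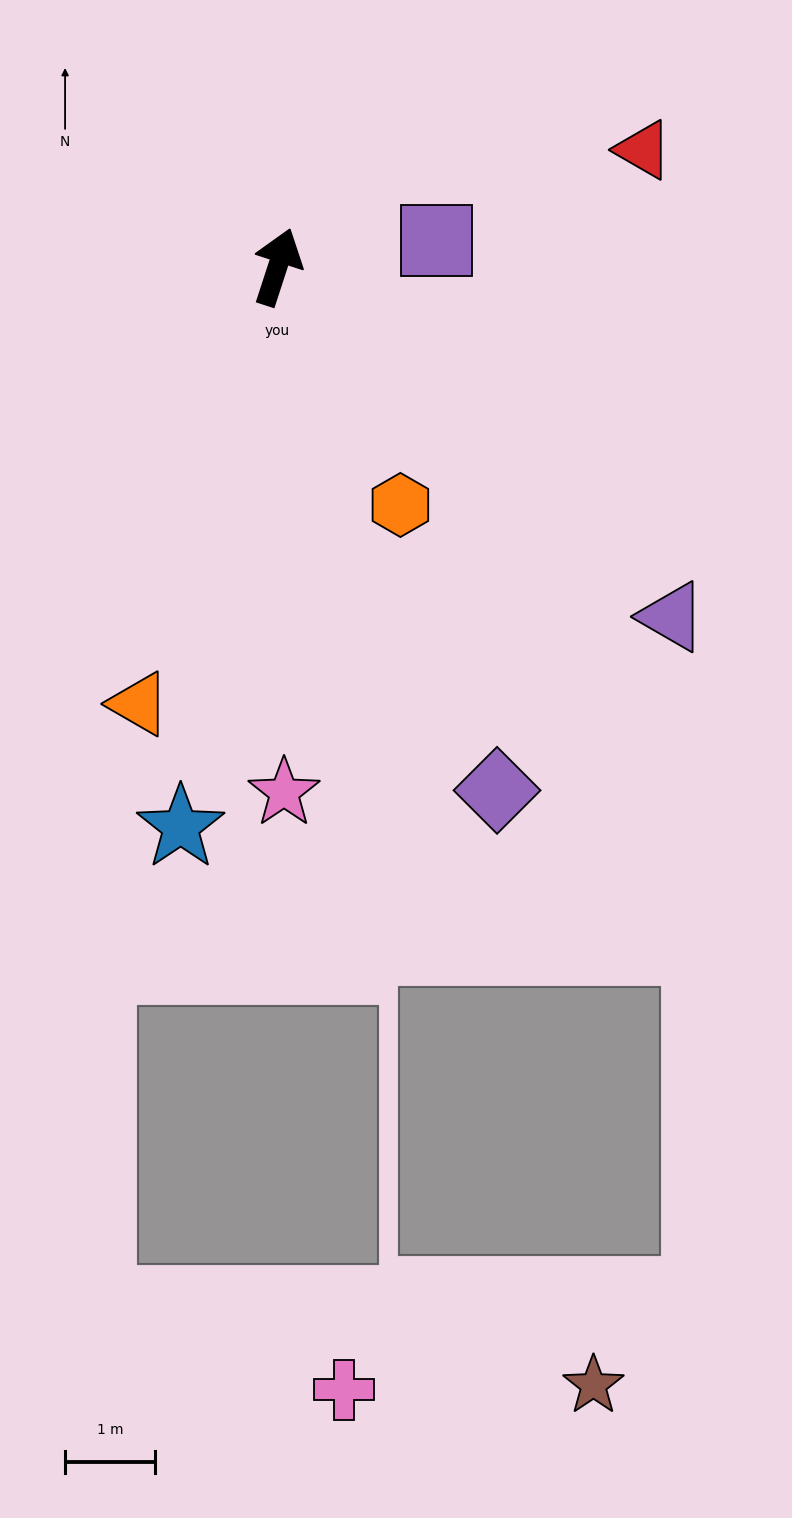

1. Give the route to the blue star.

turn right 172°, forward 6.3 m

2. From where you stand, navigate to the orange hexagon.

turn right 135°, forward 3.0 m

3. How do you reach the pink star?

turn right 161°, forward 5.8 m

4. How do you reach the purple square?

turn right 63°, forward 1.8 m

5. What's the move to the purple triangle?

turn right 114°, forward 5.8 m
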